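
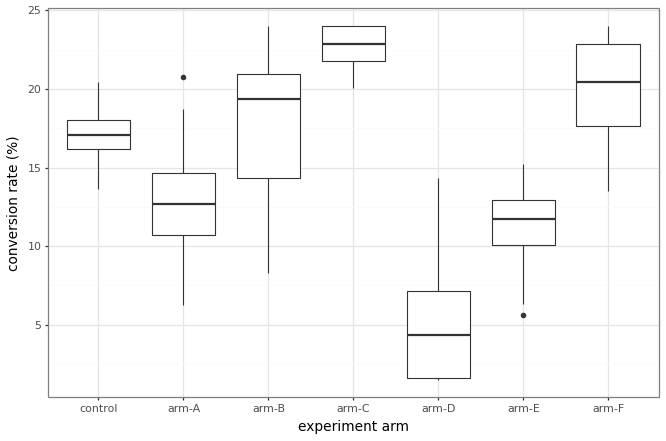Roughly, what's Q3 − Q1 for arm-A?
≈ 4

Q3 ≈ 14, Q1 ≈ 10; IQR ≈ 4.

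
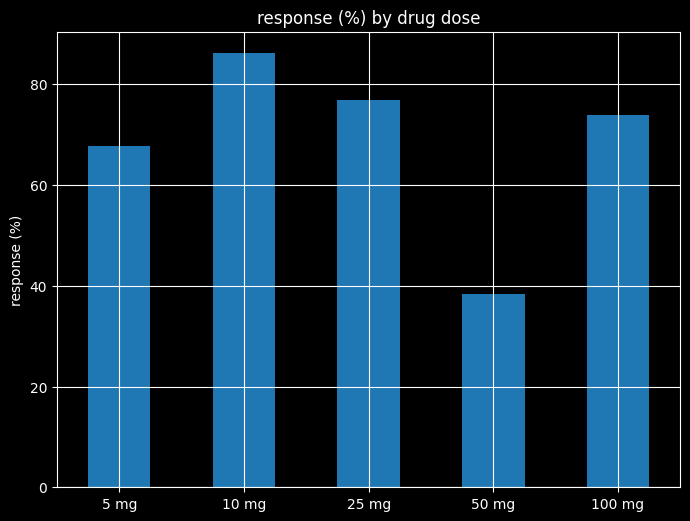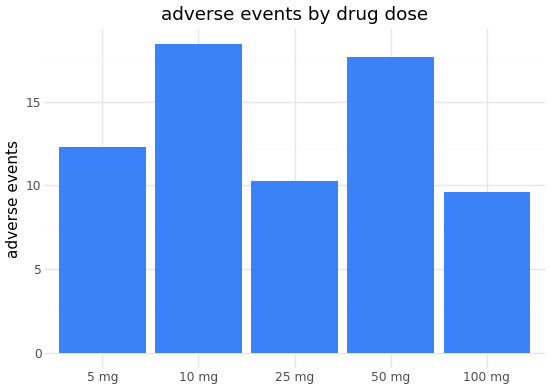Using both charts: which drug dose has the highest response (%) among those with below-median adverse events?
Chart 2 median adverse events ≈ 12; below-median drug doses: 25 mg, 100 mg. Among those, 25 mg has the highest response (%) (≈ 80).

25 mg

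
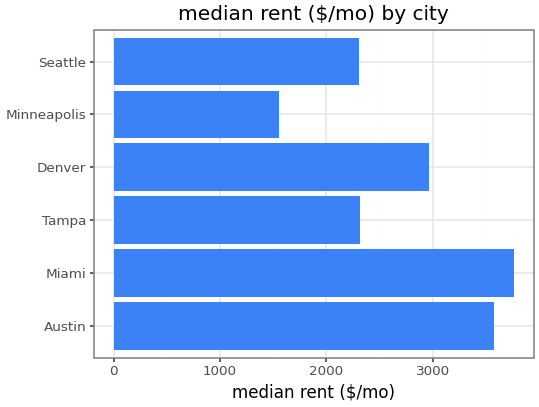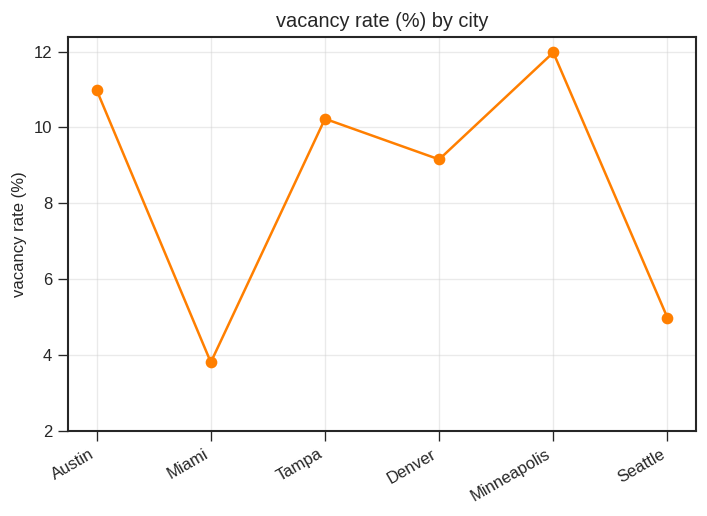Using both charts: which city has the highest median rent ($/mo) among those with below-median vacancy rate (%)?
Miami

Chart 2 median vacancy rate (%) ≈ 10; below-median cities: Miami, Denver, Seattle. Among those, Miami has the highest median rent ($/mo) (≈ 4000).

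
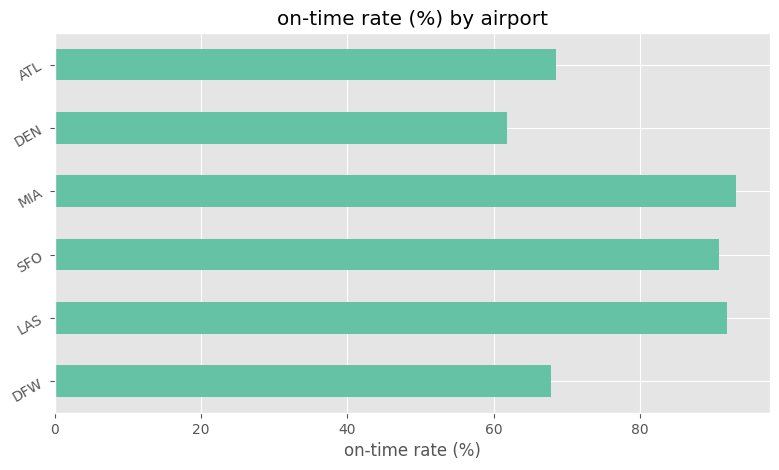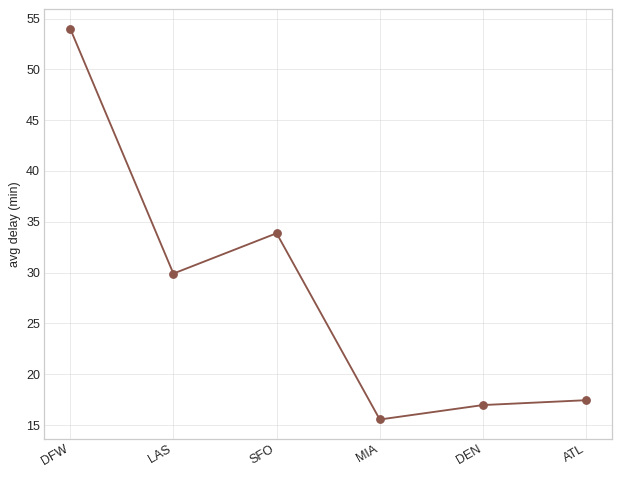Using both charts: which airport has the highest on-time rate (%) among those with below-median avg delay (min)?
MIA

Chart 2 median avg delay (min) ≈ 25; below-median airports: MIA, DEN, ATL. Among those, MIA has the highest on-time rate (%) (≈ 90).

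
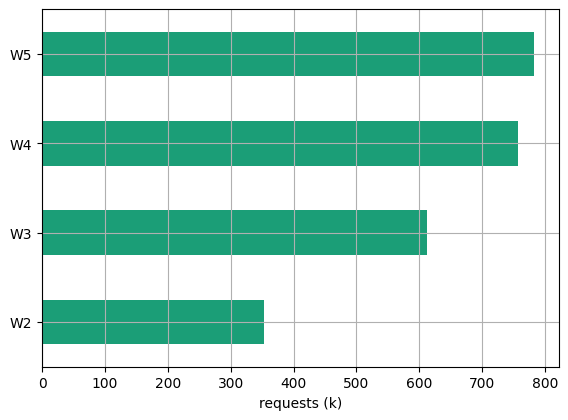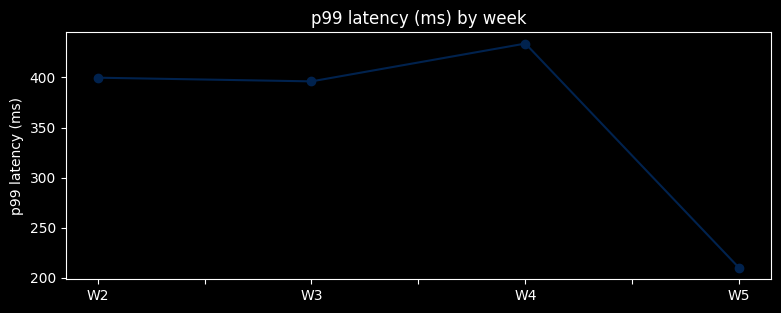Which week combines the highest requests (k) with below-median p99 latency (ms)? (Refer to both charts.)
Chart 2 median p99 latency (ms) ≈ 400; below-median weeks: W3, W5. Among those, W5 has the highest requests (k) (≈ 800).

W5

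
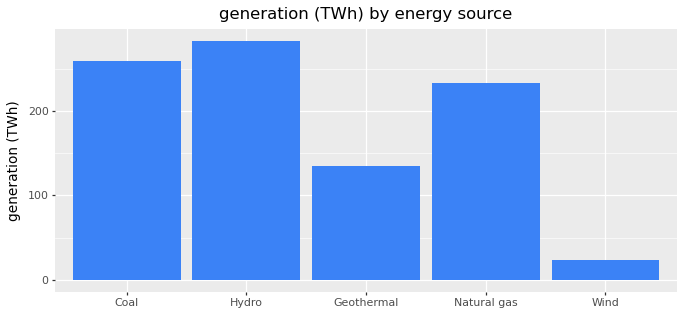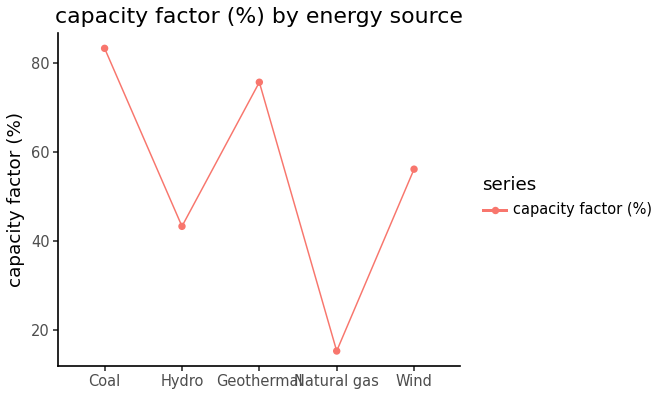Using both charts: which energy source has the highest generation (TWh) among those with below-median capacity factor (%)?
Chart 2 median capacity factor (%) ≈ 60; below-median energy sources: Hydro, Natural gas. Among those, Hydro has the highest generation (TWh) (≈ 300).

Hydro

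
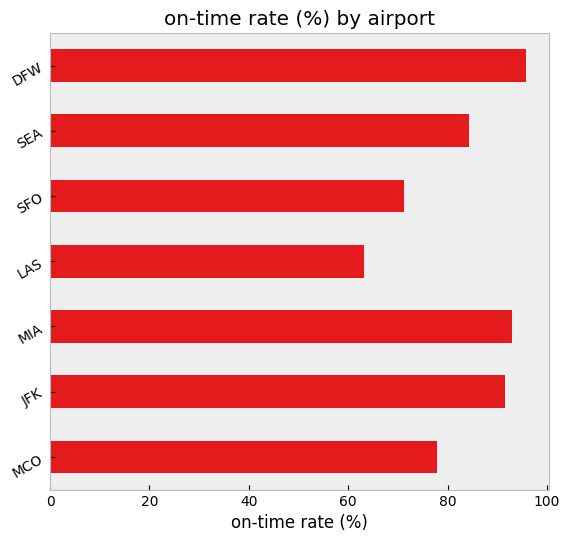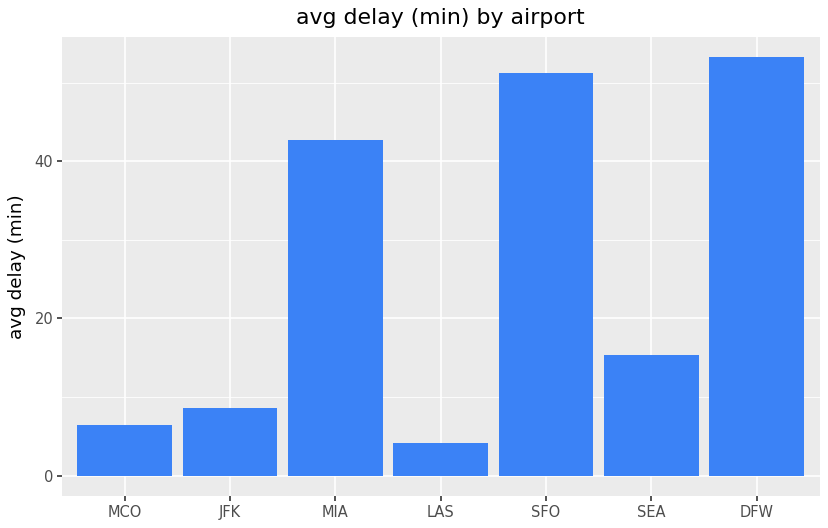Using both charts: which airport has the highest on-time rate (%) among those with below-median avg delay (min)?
JFK

Chart 2 median avg delay (min) ≈ 15; below-median airports: MCO, JFK, LAS. Among those, JFK has the highest on-time rate (%) (≈ 90).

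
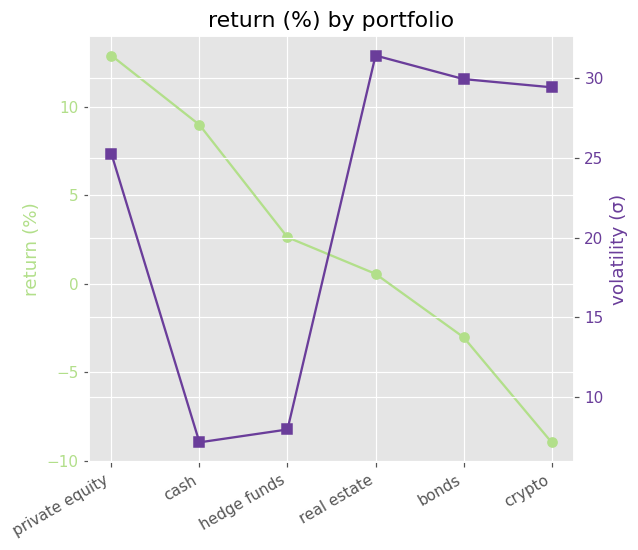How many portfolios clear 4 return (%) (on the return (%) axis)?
Above 4: private equity, cash.

2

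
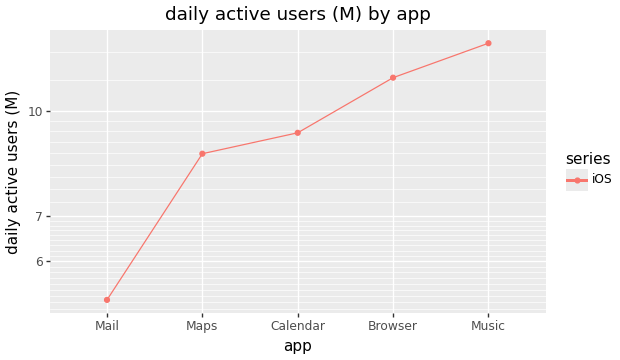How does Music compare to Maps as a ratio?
Music ≈ 13, Maps ≈ 9; 13/9 ≈ 1.44.

≈ 1.44×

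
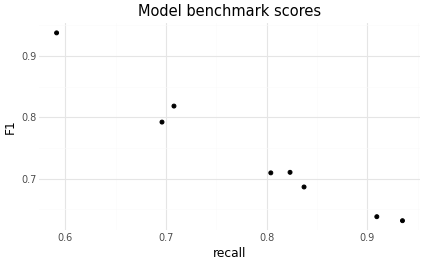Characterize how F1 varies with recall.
negative, strong

Points are negatively correlated; strong (|r| ≈ 1.0).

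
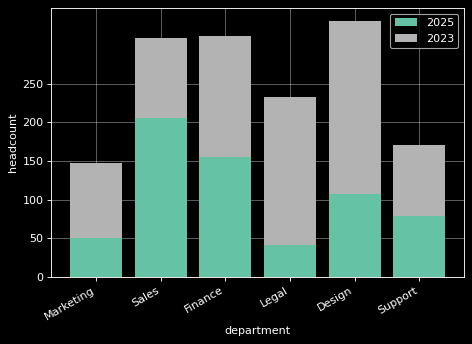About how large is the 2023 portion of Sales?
≈ 100

2023 top ≈ 300, bottom ≈ 200; segment ≈ 100.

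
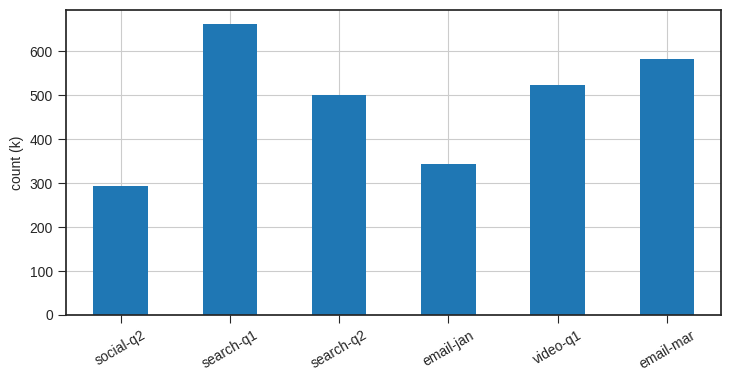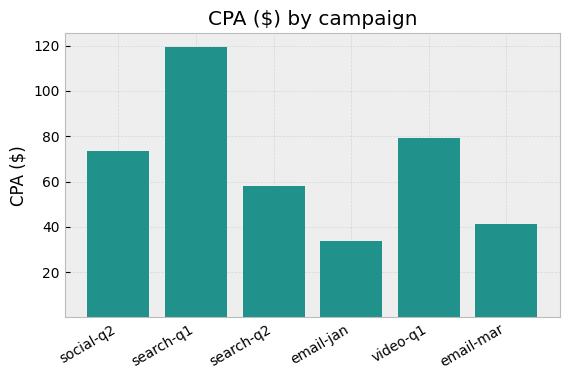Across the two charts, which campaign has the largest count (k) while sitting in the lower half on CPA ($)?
email-mar

Chart 2 median CPA ($) ≈ 60; below-median campaigns: search-q2, email-jan, email-mar. Among those, email-mar has the highest count (k) (≈ 600).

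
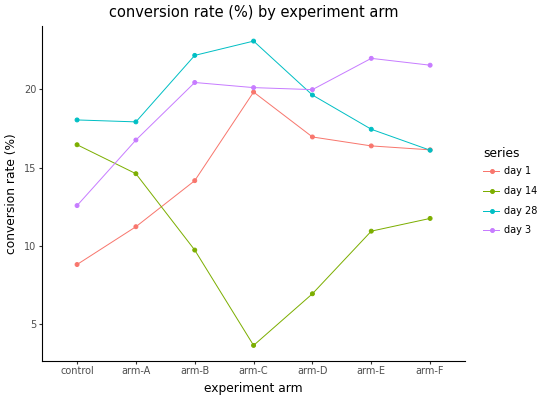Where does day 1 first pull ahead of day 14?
arm-A: day 1 ≈ 12 vs day 14 ≈ 14 (not yet); arm-B: day 1 ≈ 14 vs day 14 ≈ 10 (first crossover).

arm-B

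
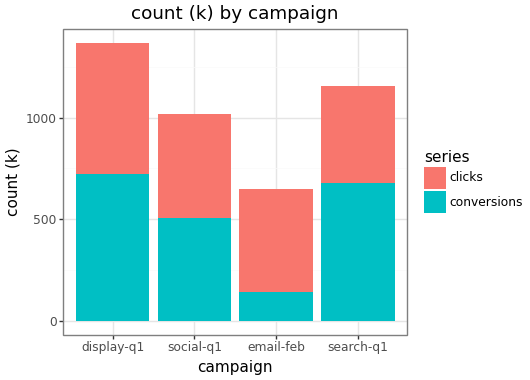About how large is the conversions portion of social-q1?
≈ 600

conversions top ≈ 600, bottom ≈ 0; segment ≈ 600.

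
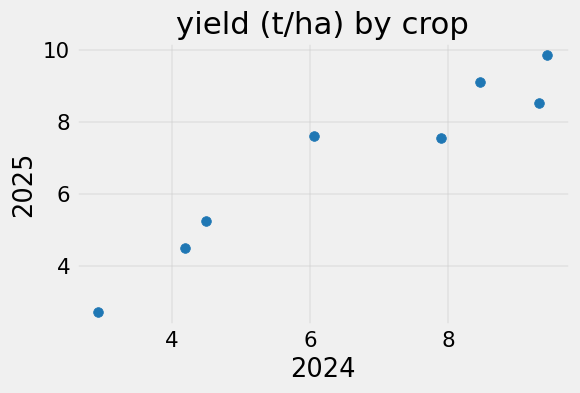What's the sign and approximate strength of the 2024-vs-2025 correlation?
positive, strong

Points are positively correlated; strong (|r| ≈ 1.0).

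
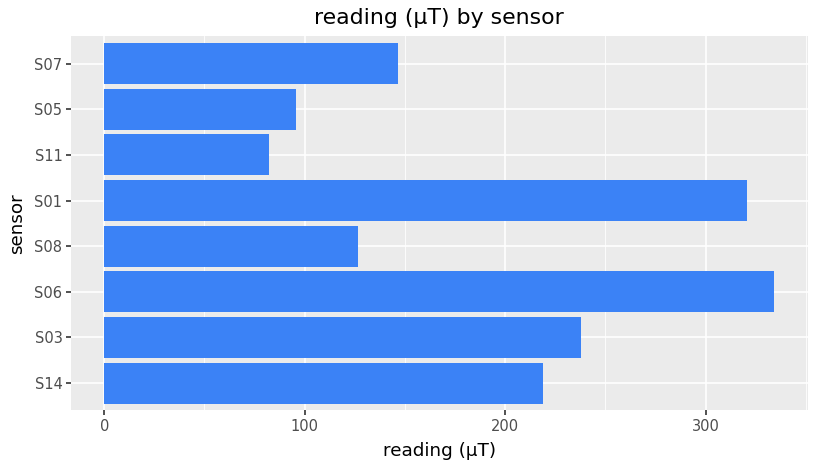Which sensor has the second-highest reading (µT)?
S01

Top 3: S06 ≈ 350, S01 ≈ 300, S03 ≈ 250.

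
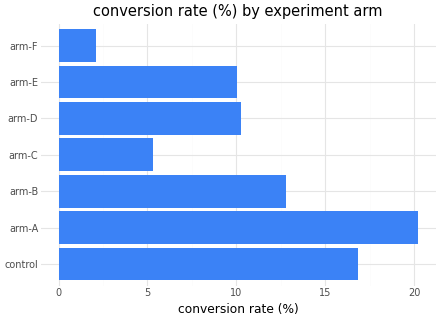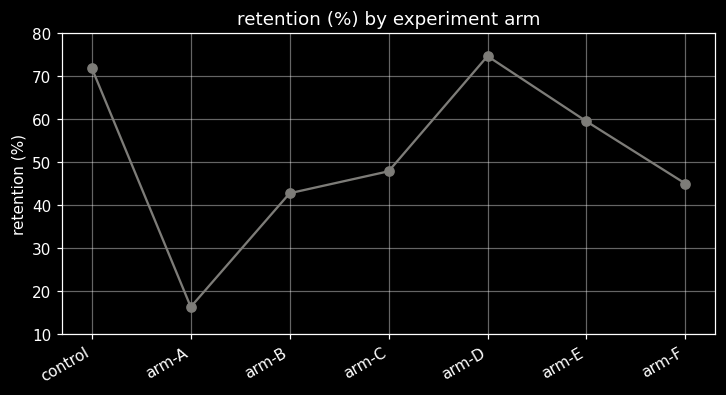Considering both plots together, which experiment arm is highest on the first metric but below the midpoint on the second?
Chart 2 median retention (%) ≈ 50; below-median experiment arms: arm-A, arm-B, arm-F. Among those, arm-A has the highest conversion rate (%) (≈ 20).

arm-A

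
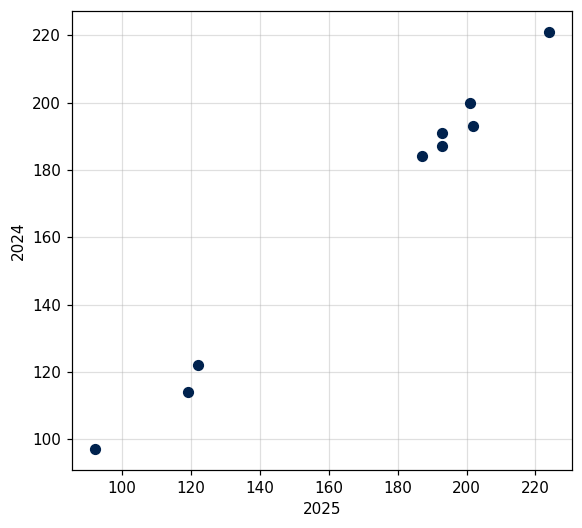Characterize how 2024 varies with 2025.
positive, strong

Points are positively correlated; strong (|r| ≈ 1.0).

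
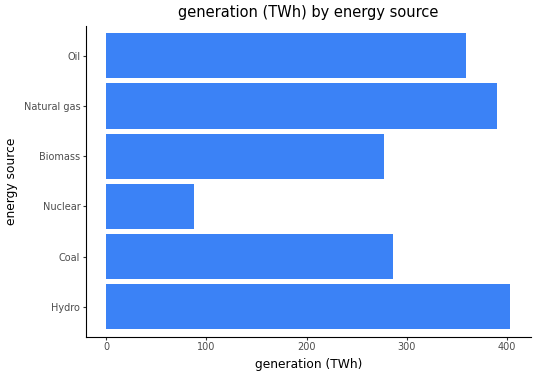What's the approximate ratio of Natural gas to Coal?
Natural gas ≈ 400, Coal ≈ 300; 400/300 ≈ 1.33.

≈ 1.33×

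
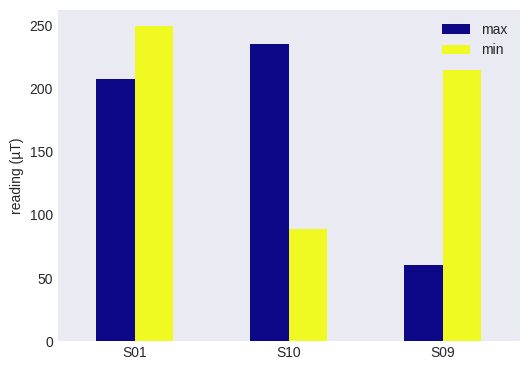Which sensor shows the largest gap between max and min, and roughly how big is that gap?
S09, ≈ 175 µT

S09: max ≈ 50, min ≈ 225 → gap ≈ 175. Next-largest (S10) is only ≈ 125.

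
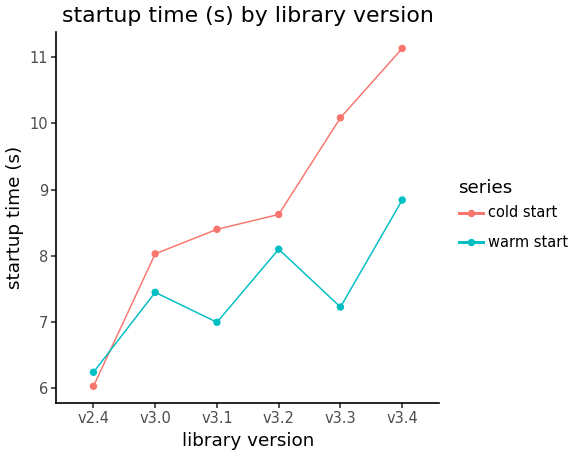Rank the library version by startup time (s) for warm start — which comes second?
Top 3 for warm start: v3.4 ≈ 9.0, v3.2 ≈ 8.0, v3.0 ≈ 7.5.

v3.2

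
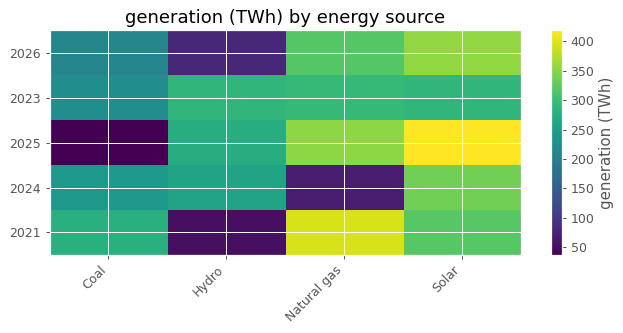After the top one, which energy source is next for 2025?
Top 3 for 2025: Solar ≈ 400, Natural gas ≈ 350, Hydro ≈ 250.

Natural gas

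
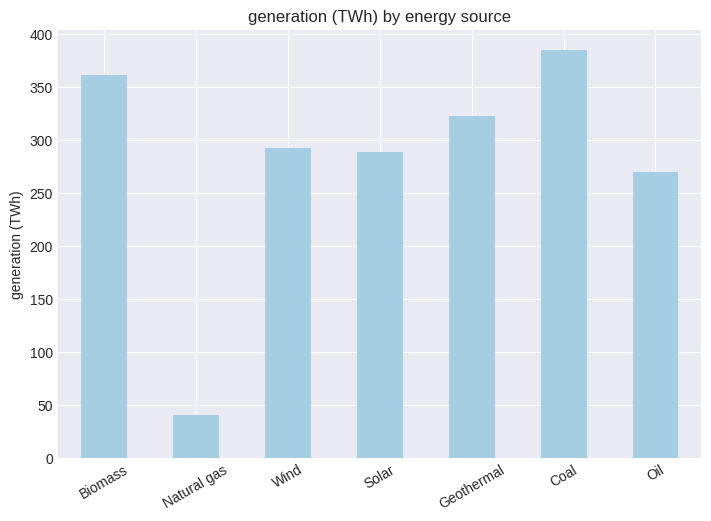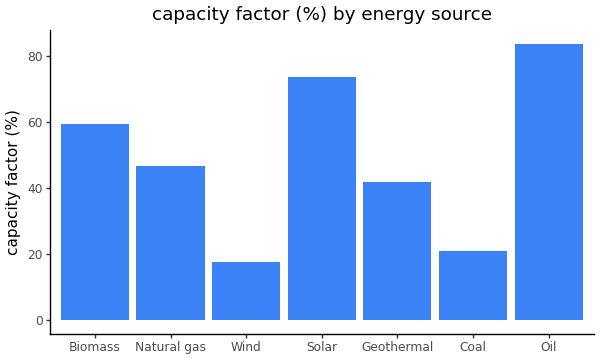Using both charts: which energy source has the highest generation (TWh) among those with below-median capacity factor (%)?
Chart 2 median capacity factor (%) ≈ 50; below-median energy sources: Wind, Geothermal, Coal. Among those, Coal has the highest generation (TWh) (≈ 400).

Coal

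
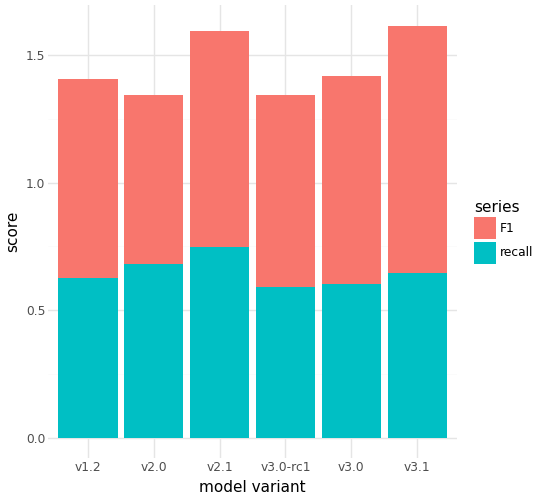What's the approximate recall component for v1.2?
≈ 0.6

recall top ≈ 0.6, bottom ≈ 0.0; segment ≈ 0.6.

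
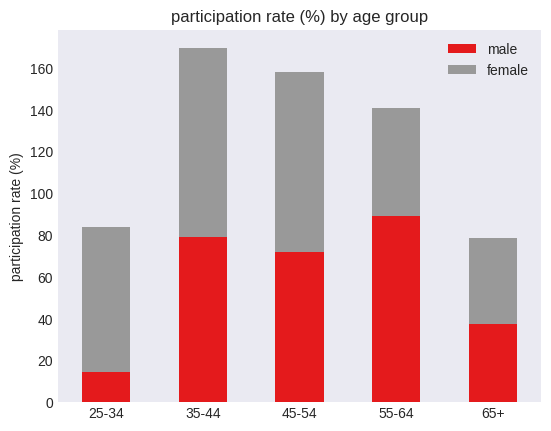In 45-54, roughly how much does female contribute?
female top ≈ 160, bottom ≈ 80; segment ≈ 80.

≈ 80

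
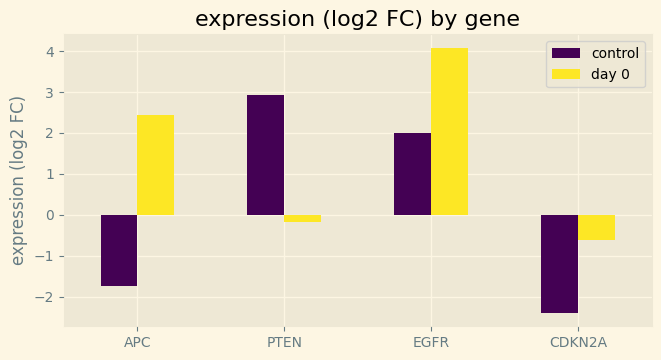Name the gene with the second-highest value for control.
EGFR

Top 3 for control: PTEN ≈ 3, EGFR ≈ 2, APC ≈ -2.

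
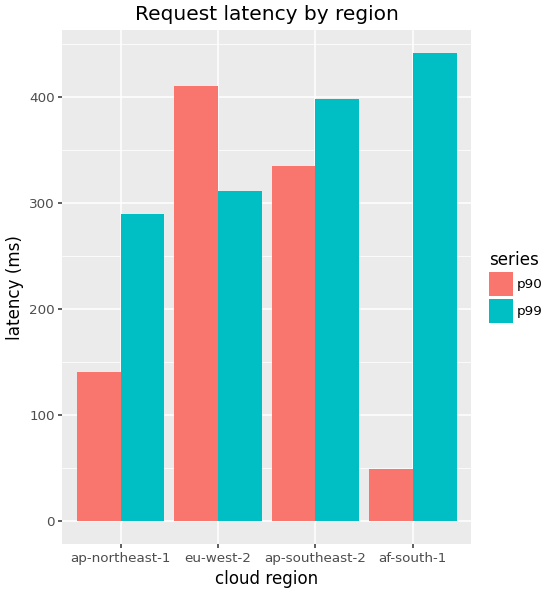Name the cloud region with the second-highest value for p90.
Top 3 for p90: eu-west-2 ≈ 400, ap-southeast-2 ≈ 350, ap-northeast-1 ≈ 150.

ap-southeast-2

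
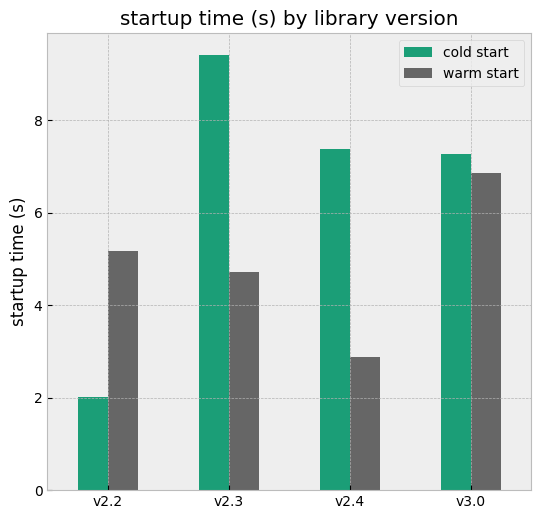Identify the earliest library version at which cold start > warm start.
v2.2: cold start ≈ 2 vs warm start ≈ 5 (not yet); v2.3: cold start ≈ 9 vs warm start ≈ 5 (first crossover).

v2.3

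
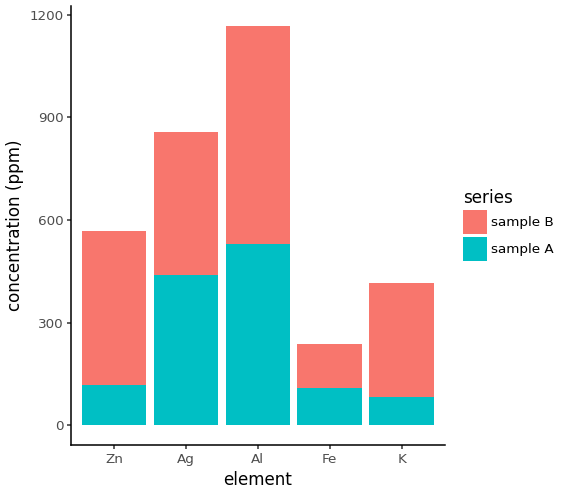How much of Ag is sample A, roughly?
sample A top ≈ 400, bottom ≈ 0; segment ≈ 400.

≈ 400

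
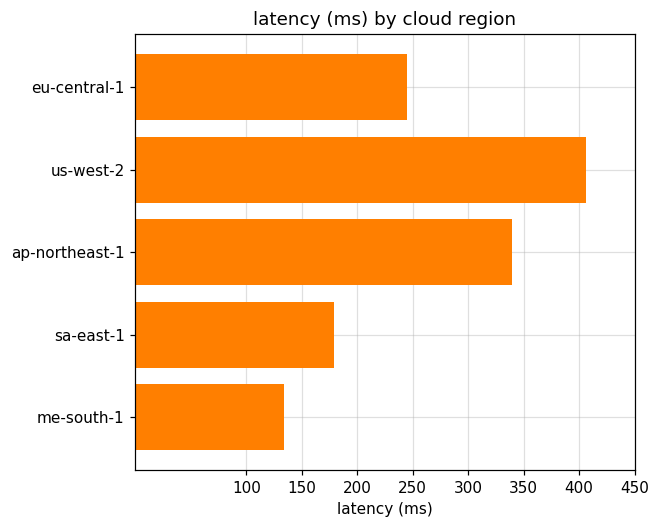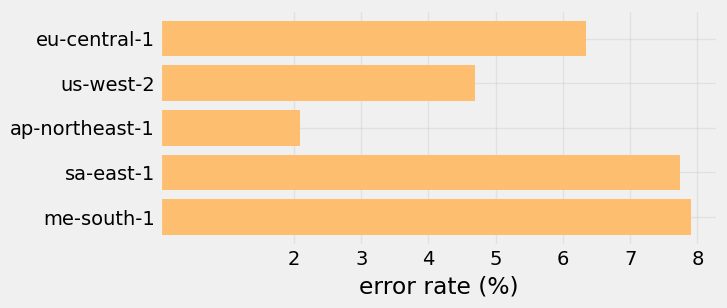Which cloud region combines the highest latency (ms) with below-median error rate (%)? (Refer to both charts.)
Chart 2 median error rate (%) ≈ 6; below-median cloud regions: us-west-2, ap-northeast-1. Among those, us-west-2 has the highest latency (ms) (≈ 400).

us-west-2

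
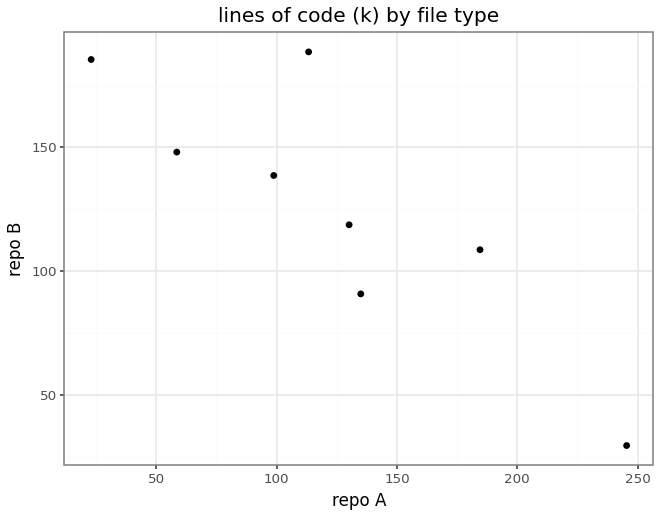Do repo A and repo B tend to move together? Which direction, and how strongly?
negative, strong

Points are negatively correlated; strong (|r| ≈ 0.9).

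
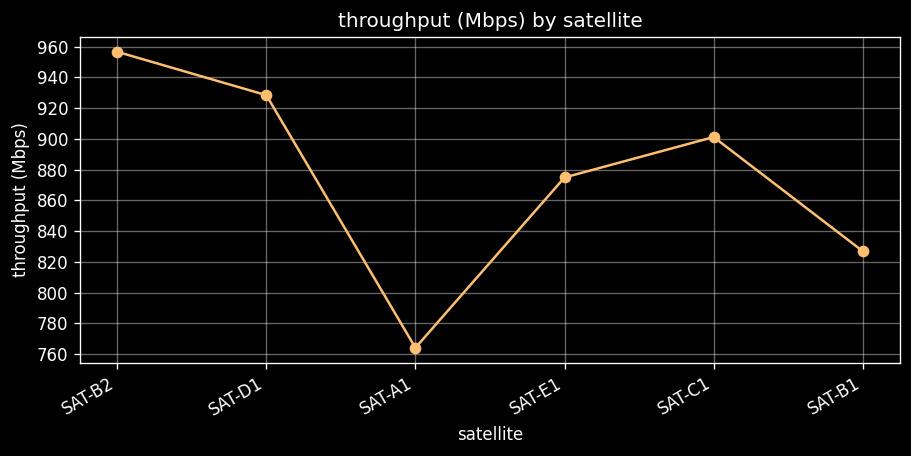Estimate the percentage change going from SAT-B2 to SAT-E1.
SAT-B2 ≈ 960, SAT-E1 ≈ 880; (880 − 960) / 960 ≈ -8.3%.

≈ -8.3%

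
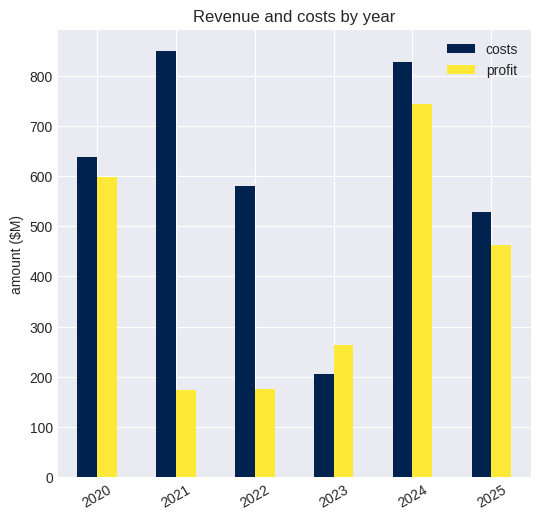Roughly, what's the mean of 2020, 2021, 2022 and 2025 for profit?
(600 + 200 + 200 + 500) / 4 ≈ 375.

≈ 375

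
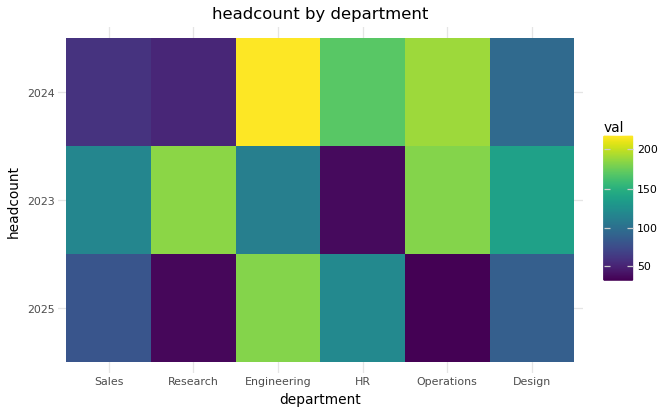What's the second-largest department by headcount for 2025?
HR

Top 3 for 2025: Engineering ≈ 180, HR ≈ 120, Design ≈ 80.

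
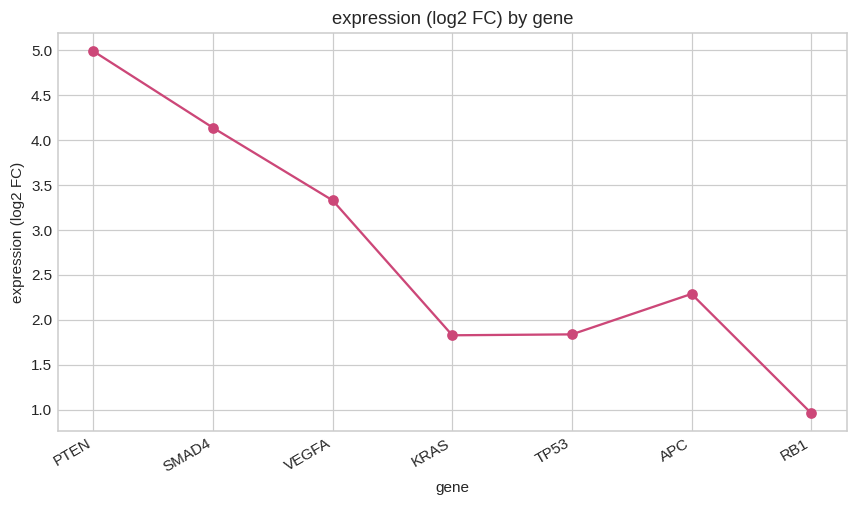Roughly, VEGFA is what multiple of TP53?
≈ 1.75×

VEGFA ≈ 3.5, TP53 ≈ 2.0; 3.5/2.0 ≈ 1.75.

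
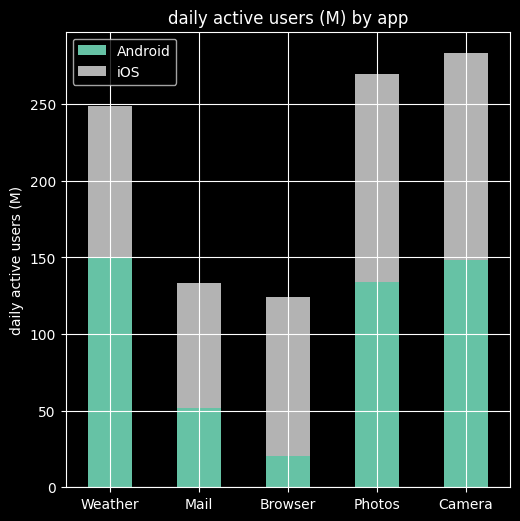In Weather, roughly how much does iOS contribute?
iOS top ≈ 250, bottom ≈ 150; segment ≈ 100.

≈ 100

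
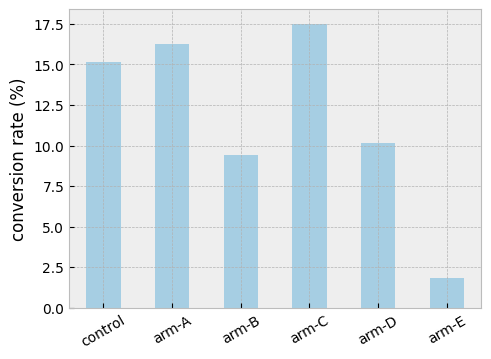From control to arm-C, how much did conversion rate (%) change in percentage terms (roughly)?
≈ +12.5%

control ≈ 16, arm-C ≈ 18; (18 − 16) / 16 ≈ +12.5%.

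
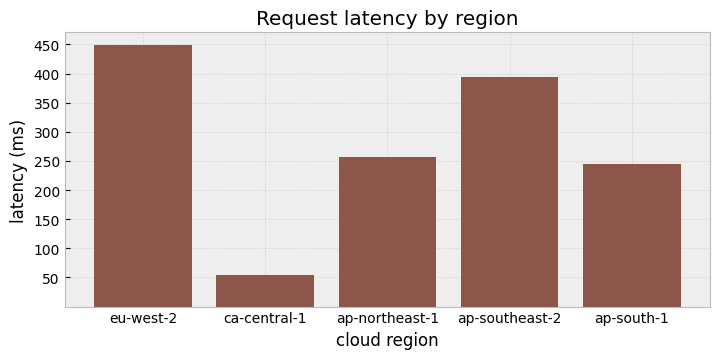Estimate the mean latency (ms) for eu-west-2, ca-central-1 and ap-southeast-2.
≈ 300

(450 + 50 + 400) / 3 ≈ 300.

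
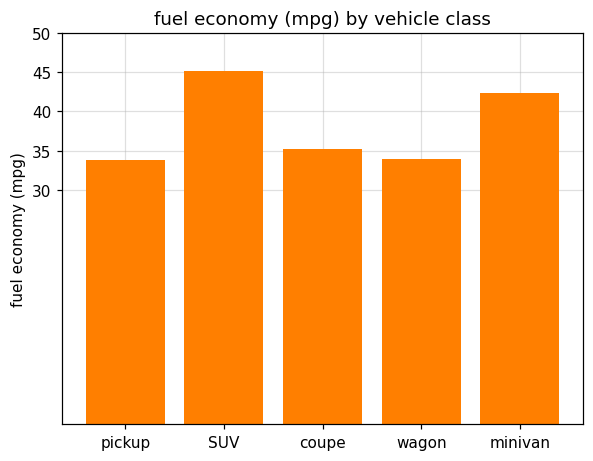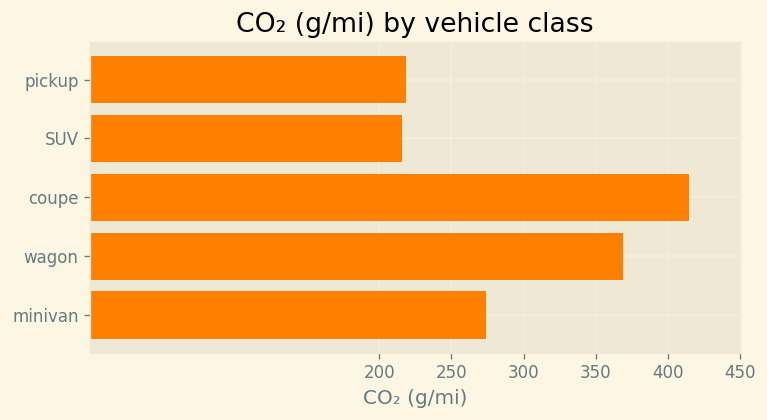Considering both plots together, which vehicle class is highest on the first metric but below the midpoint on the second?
SUV

Chart 2 median CO₂ (g/mi) ≈ 250; below-median vehicle classes: pickup, SUV. Among those, SUV has the highest fuel economy (mpg) (≈ 45).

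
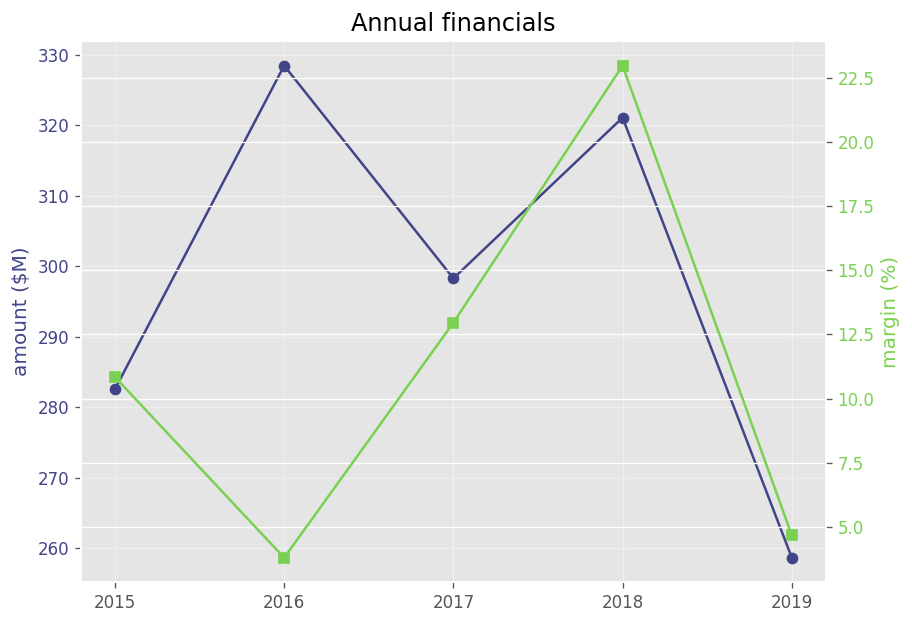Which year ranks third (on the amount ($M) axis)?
Top 4 (on the amount ($M) axis): 2016 ≈ 330, 2018 ≈ 320, 2017 ≈ 300, 2015 ≈ 280.

2017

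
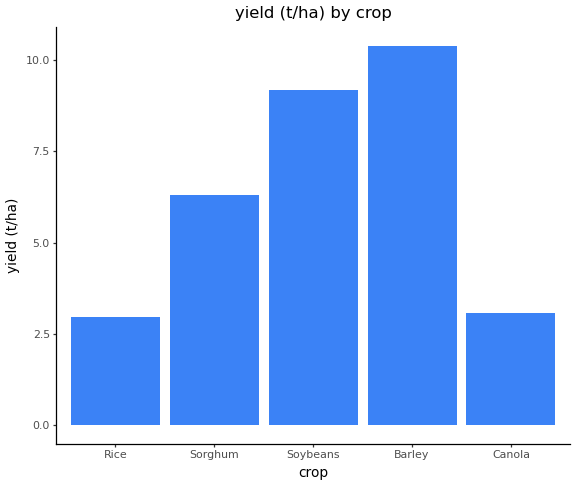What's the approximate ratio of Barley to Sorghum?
≈ 1.67×

Barley ≈ 10, Sorghum ≈ 6; 10/6 ≈ 1.67.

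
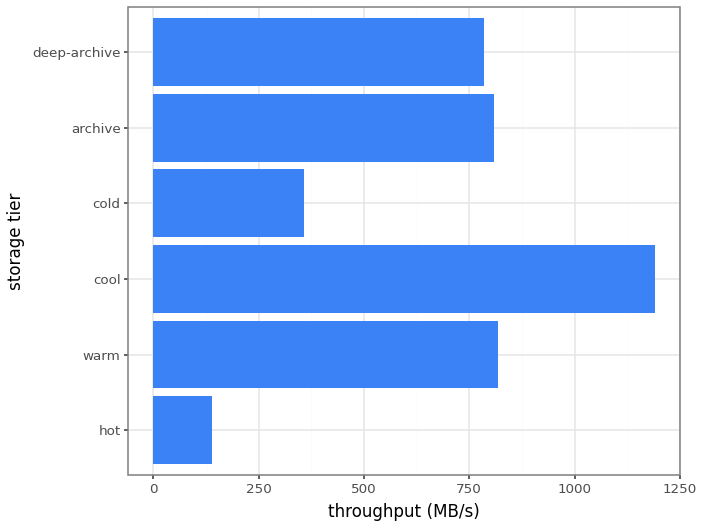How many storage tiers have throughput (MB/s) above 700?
4

Above 700: warm, cool, archive, deep-archive.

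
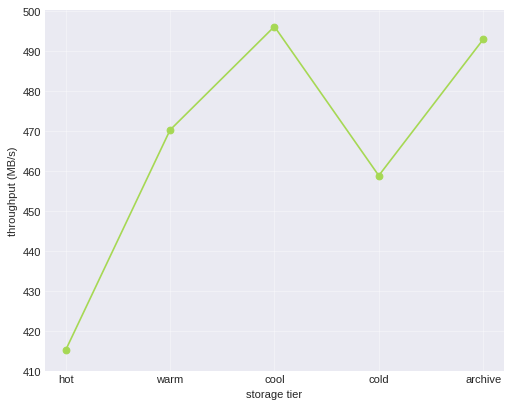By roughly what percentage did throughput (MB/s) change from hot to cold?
hot ≈ 420, cold ≈ 460; (460 − 420) / 420 ≈ +9.5%.

≈ +9.5%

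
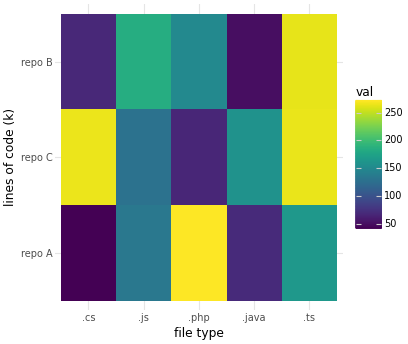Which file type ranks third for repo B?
Top 4 for repo B: .ts ≈ 260, .js ≈ 180, .php ≈ 160, .cs ≈ 60.

.php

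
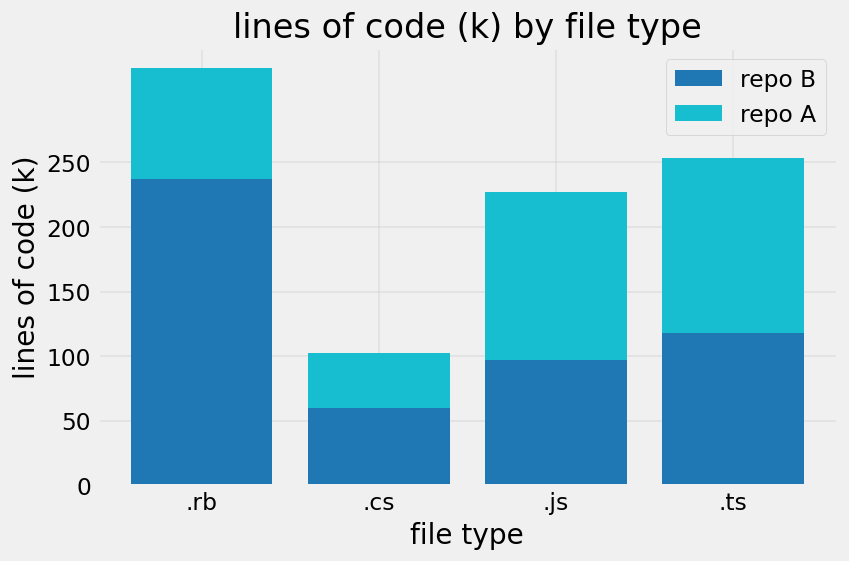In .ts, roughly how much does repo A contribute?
repo A top ≈ 250, bottom ≈ 100; segment ≈ 150.

≈ 150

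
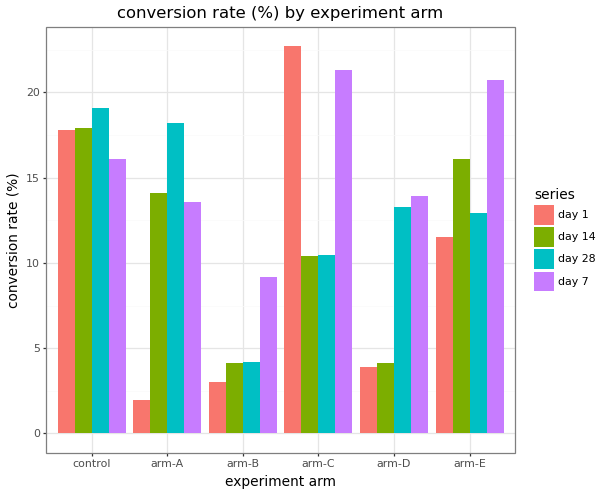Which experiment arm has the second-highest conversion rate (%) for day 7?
Top 3 for day 7: arm-C ≈ 22, arm-E ≈ 20, control ≈ 16.

arm-E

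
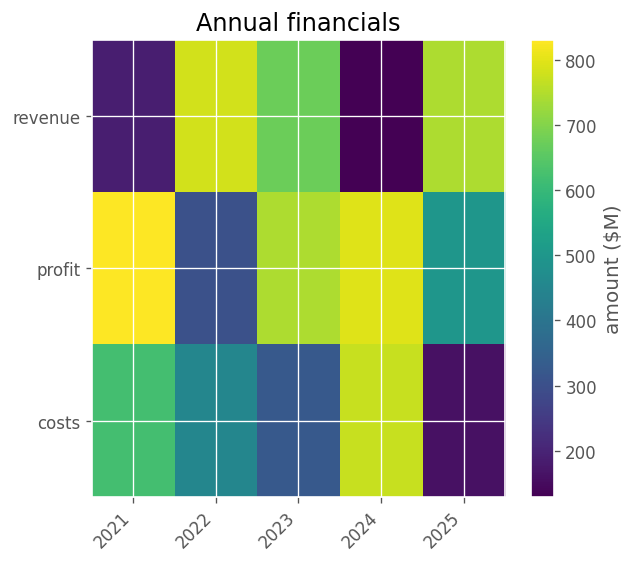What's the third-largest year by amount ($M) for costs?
Top 4 for costs: 2024 ≈ 800, 2021 ≈ 600, 2022 ≈ 500, 2023 ≈ 300.

2022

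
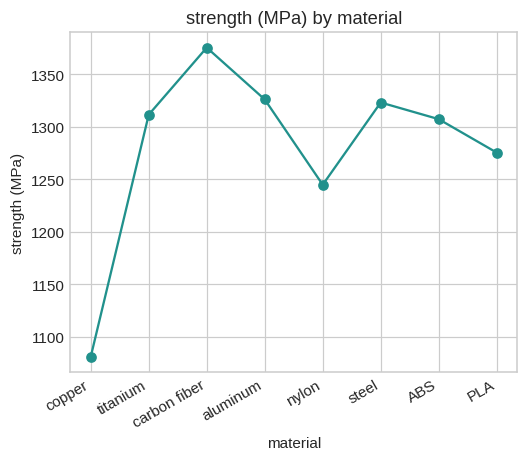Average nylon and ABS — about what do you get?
(1250 + 1300) / 2 ≈ 1275.

≈ 1275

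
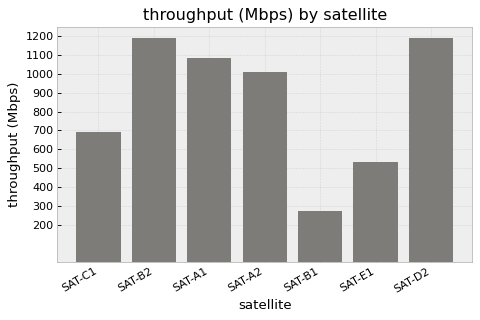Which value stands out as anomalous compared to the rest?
SAT-B1 ≈ 300; the rest sit between ≈ 500 and ≈ 1200.

SAT-B1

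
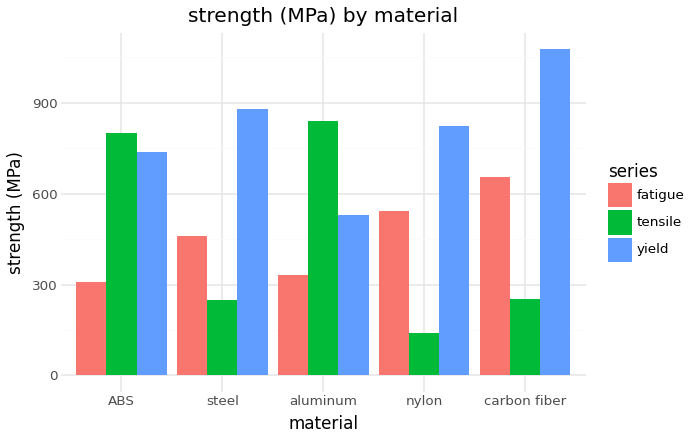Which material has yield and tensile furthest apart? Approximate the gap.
carbon fiber: yield ≈ 1100, tensile ≈ 300 → gap ≈ 800. Next-largest (nylon) is only ≈ 700.

carbon fiber, ≈ 800 MPa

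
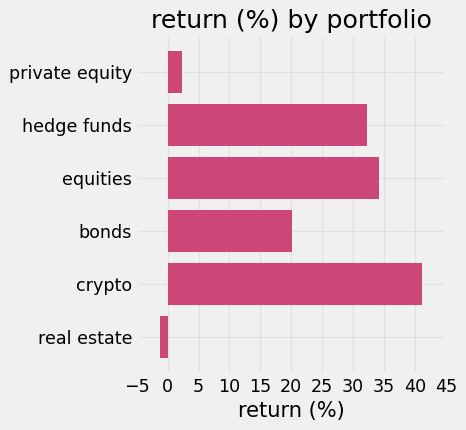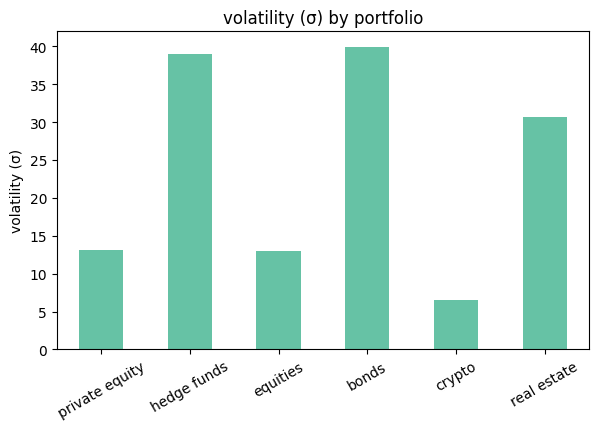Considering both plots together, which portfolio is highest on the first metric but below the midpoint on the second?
crypto

Chart 2 median volatility (σ) ≈ 20; below-median portfolios: private equity, equities, crypto. Among those, crypto has the highest return (%) (≈ 40).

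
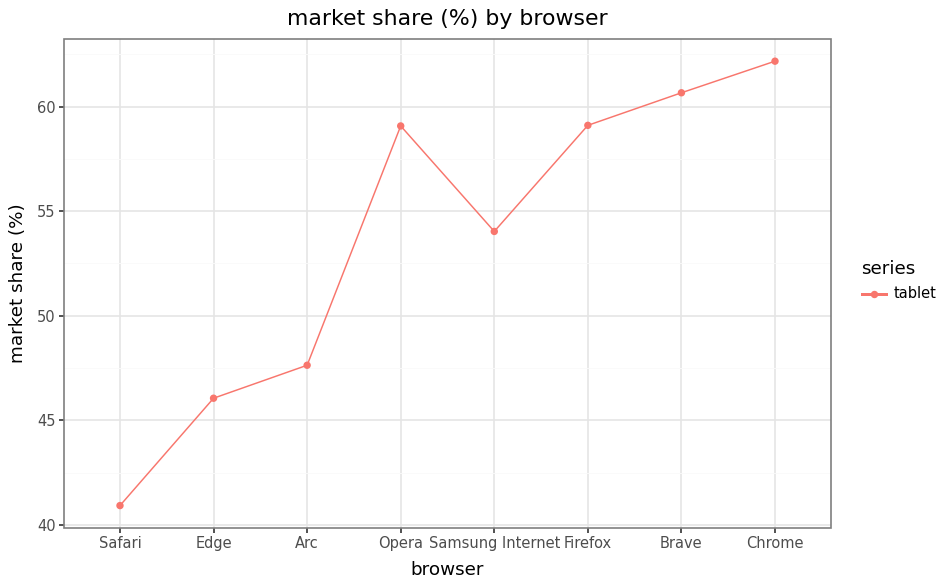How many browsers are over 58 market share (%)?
4

Above 58: Opera, Firefox, Brave, Chrome.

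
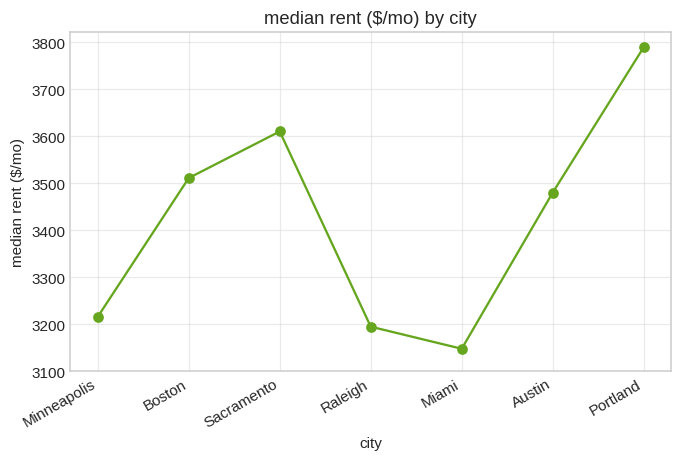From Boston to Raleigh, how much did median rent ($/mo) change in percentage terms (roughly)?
≈ -8.6%

Boston ≈ 3500, Raleigh ≈ 3200; (3200 − 3500) / 3500 ≈ -8.6%.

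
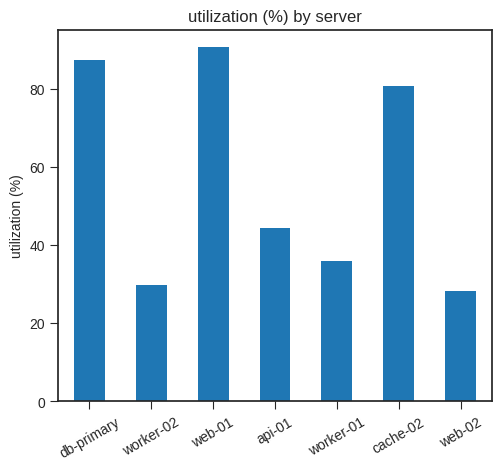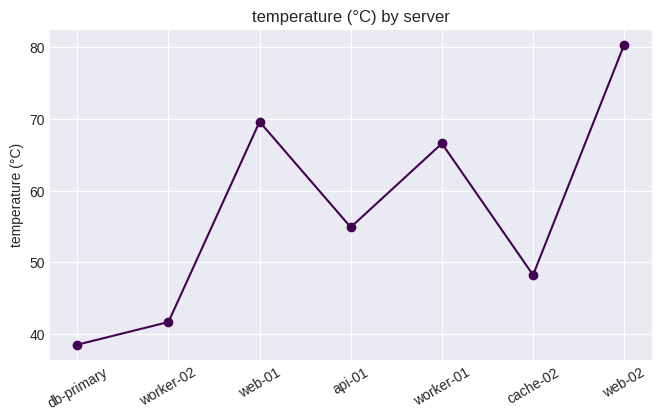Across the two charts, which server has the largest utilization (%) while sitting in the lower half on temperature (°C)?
Chart 2 median temperature (°C) ≈ 50; below-median servers: db-primary, worker-02, cache-02. Among those, db-primary has the highest utilization (%) (≈ 90).

db-primary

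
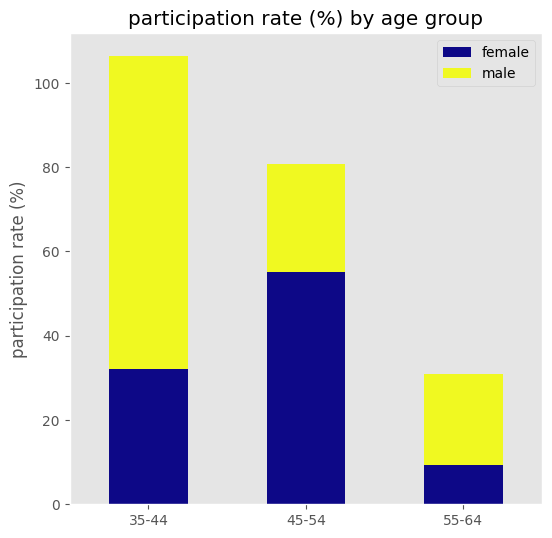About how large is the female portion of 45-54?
≈ 60

female top ≈ 60, bottom ≈ 0; segment ≈ 60.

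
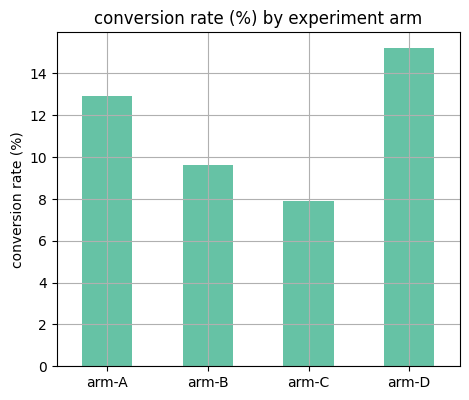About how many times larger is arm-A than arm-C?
arm-A ≈ 12, arm-C ≈ 8; 12/8 ≈ 1.5.

≈ 1.5×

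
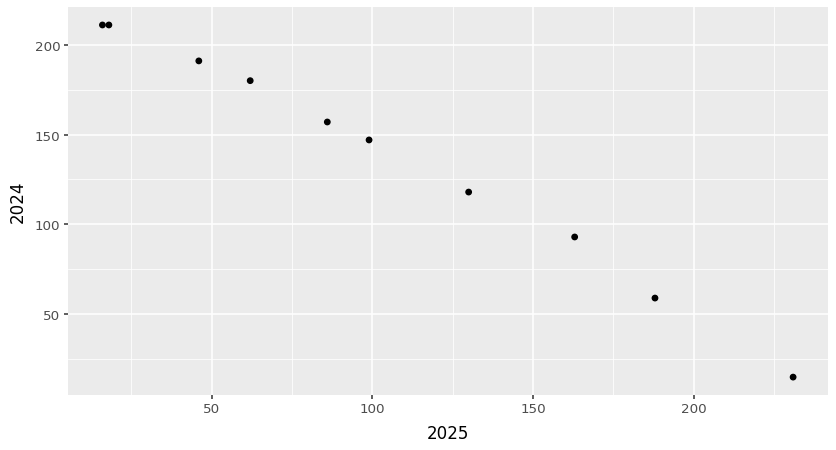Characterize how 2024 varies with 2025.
Points are negatively correlated; strong (|r| ≈ 1.0).

negative, strong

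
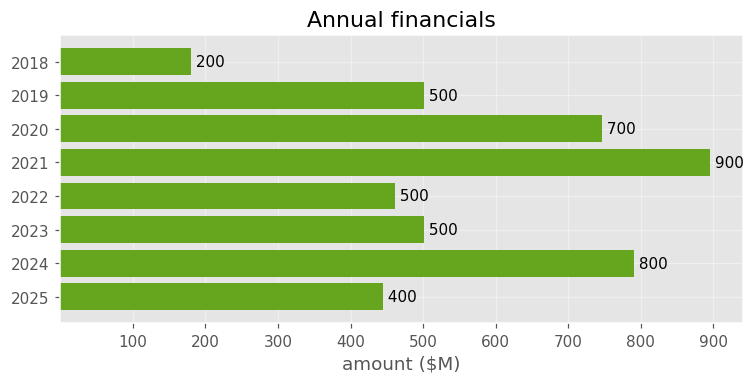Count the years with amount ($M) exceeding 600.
3

Above 600: 2020, 2021, 2024.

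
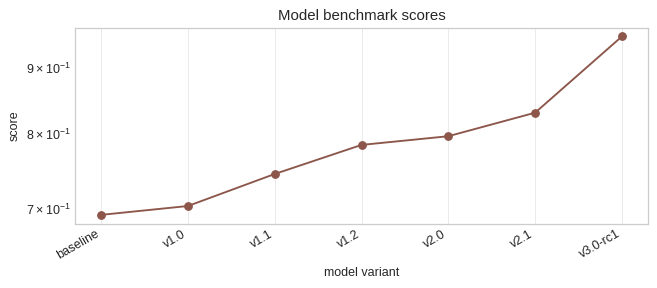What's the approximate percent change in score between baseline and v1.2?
baseline ≈ 0.70, v1.2 ≈ 0.80; (0.80 − 0.70) / 0.70 ≈ +14.3%.

≈ +14.3%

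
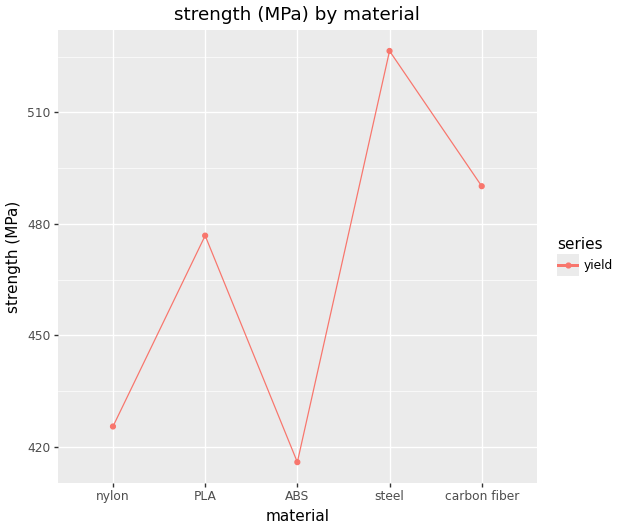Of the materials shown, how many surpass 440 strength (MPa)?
Above 440: PLA, steel, carbon fiber.

3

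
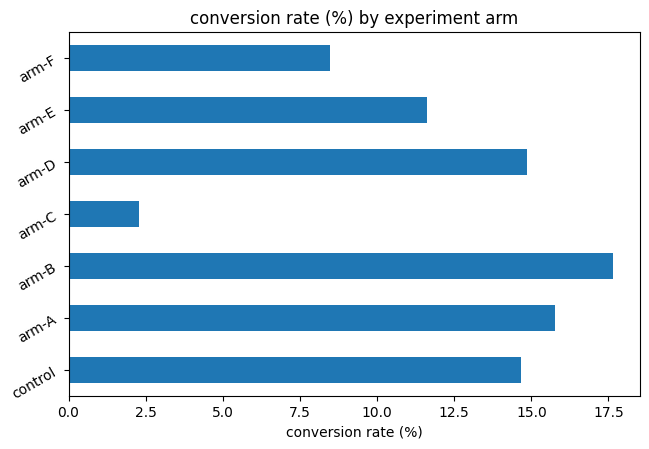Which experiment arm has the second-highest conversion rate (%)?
arm-A

Top 3: arm-B ≈ 18, arm-A ≈ 16, arm-D ≈ 14.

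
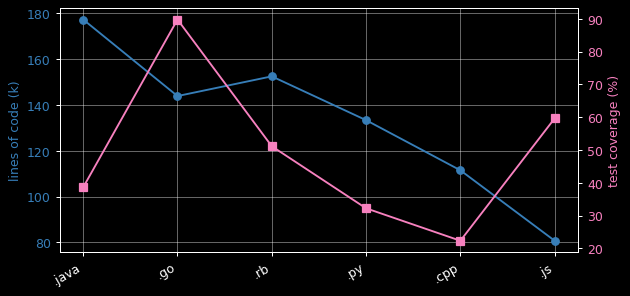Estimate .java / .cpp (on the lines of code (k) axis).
.java ≈ 180, .cpp ≈ 110; 180/110 ≈ 1.64.

≈ 1.64×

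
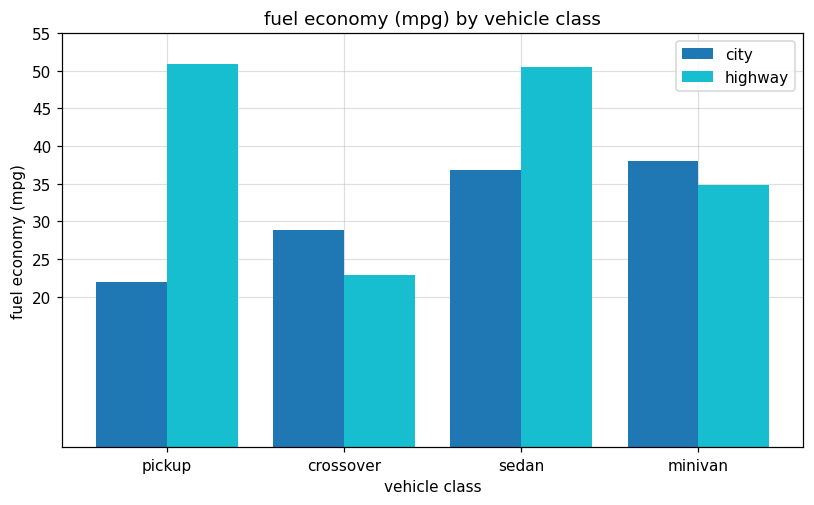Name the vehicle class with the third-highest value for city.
crossover

Top 4 for city: minivan ≈ 40, sedan ≈ 35, crossover ≈ 30, pickup ≈ 20.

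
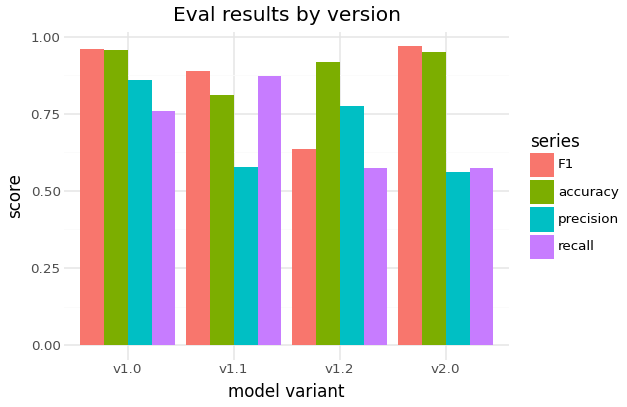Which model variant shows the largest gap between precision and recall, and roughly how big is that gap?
v1.1, ≈ 0.3

v1.1: precision ≈ 0.6, recall ≈ 0.9 → gap ≈ 0.3. Next-largest (v1.2) is only ≈ 0.2.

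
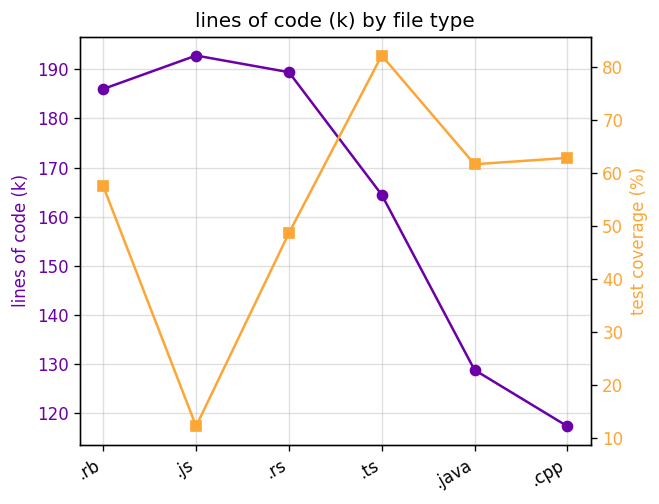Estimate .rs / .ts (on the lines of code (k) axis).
.rs ≈ 190, .ts ≈ 160; 190/160 ≈ 1.19.

≈ 1.19×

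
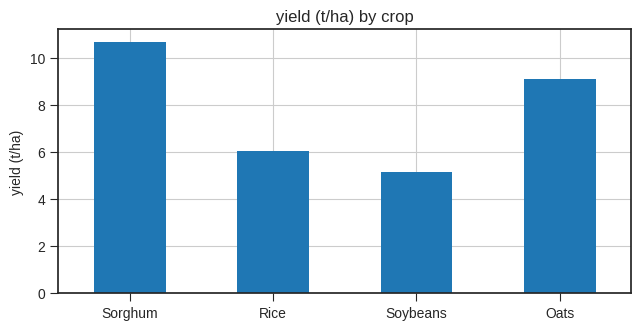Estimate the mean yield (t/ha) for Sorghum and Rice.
(11 + 6) / 2 ≈ 8.

≈ 8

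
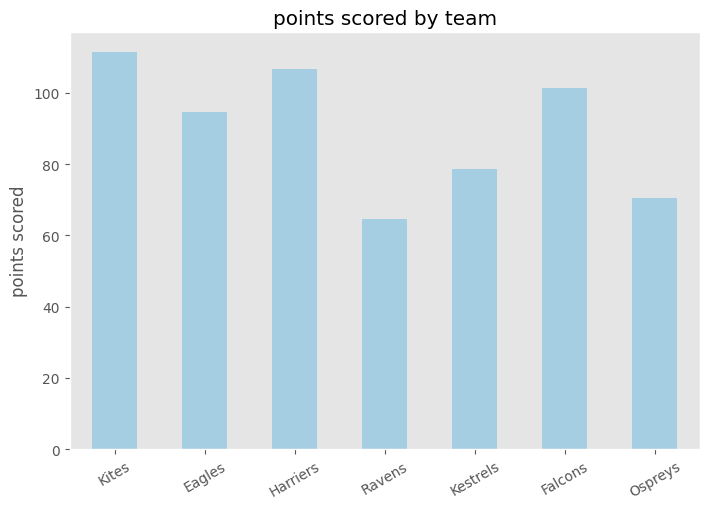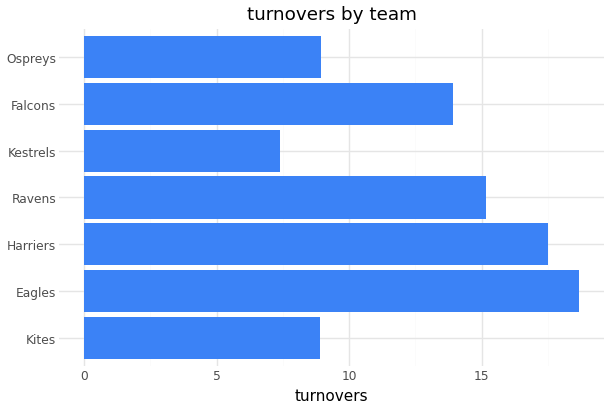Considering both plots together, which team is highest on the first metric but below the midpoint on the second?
Chart 2 median turnovers ≈ 14; below-median teams: Kites, Kestrels, Ospreys. Among those, Kites has the highest points scored (≈ 120).

Kites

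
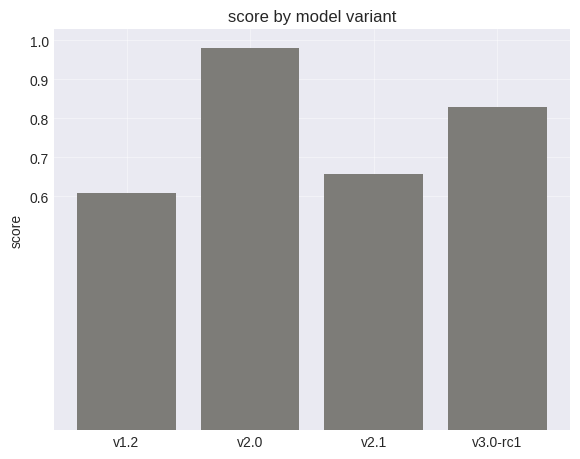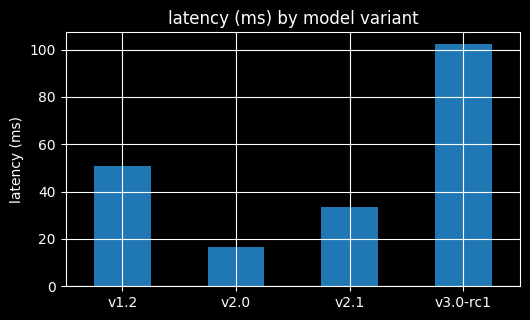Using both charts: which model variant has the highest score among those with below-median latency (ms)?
v2.0

Chart 2 median latency (ms) ≈ 40; below-median model variants: v2.0, v2.1. Among those, v2.0 has the highest score (≈ 1).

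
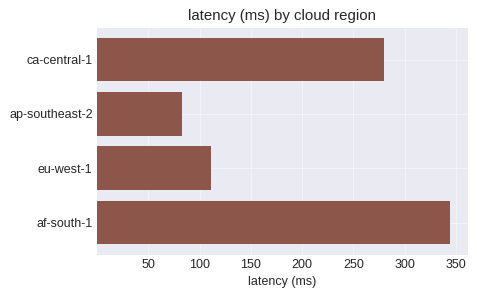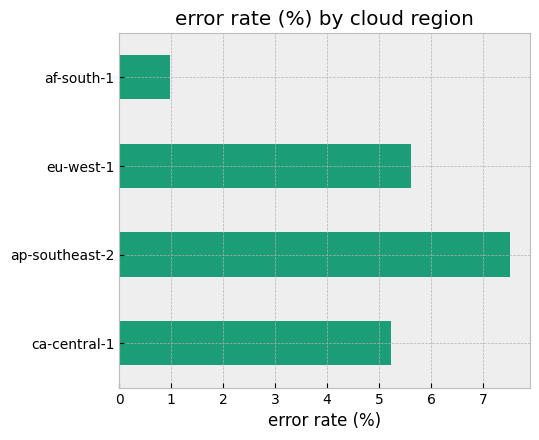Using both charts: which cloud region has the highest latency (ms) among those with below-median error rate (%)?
Chart 2 median error rate (%) ≈ 5; below-median cloud regions: ca-central-1, af-south-1. Among those, af-south-1 has the highest latency (ms) (≈ 350).

af-south-1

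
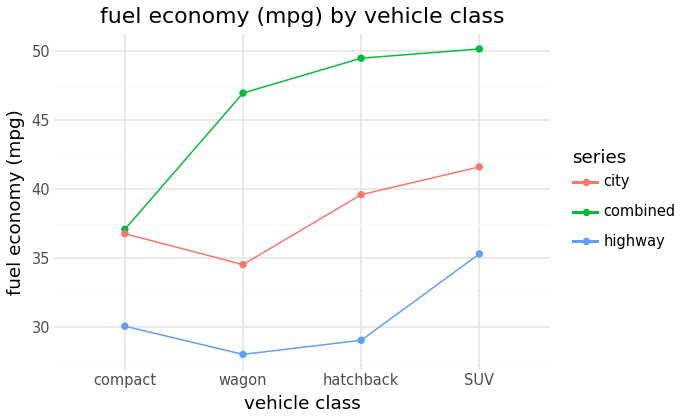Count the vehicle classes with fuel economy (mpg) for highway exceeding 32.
1

Above 32: SUV.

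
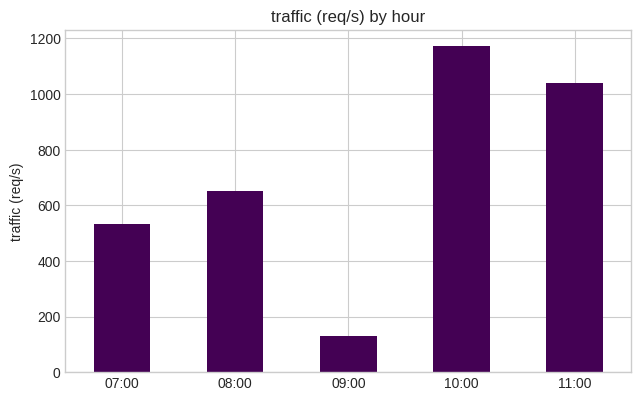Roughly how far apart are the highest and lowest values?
≈ 1100

Max 10:00 ≈ 1200, min 09:00 ≈ 100; range ≈ 1100.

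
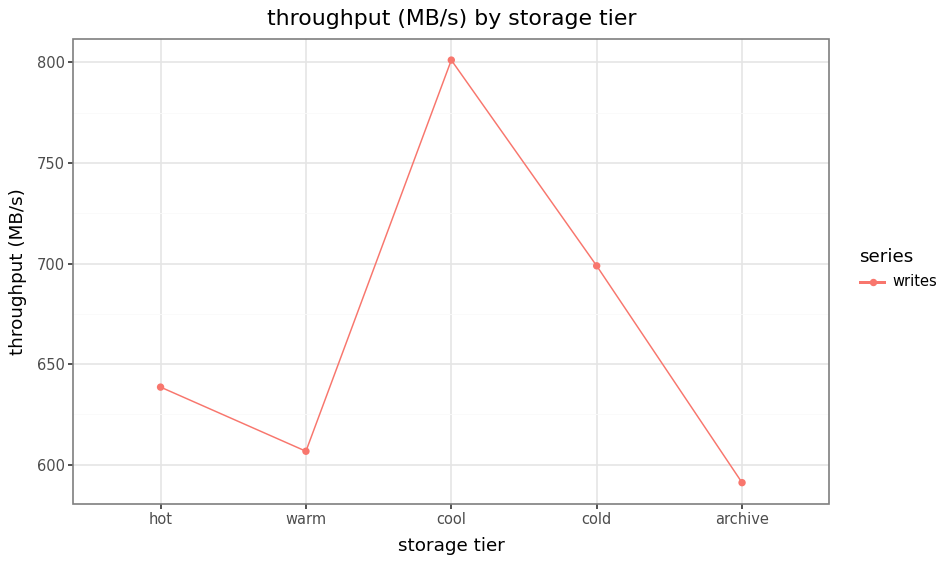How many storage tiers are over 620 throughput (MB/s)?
Above 620: hot, cool, cold.

3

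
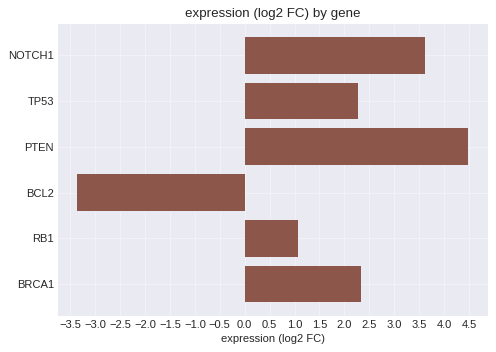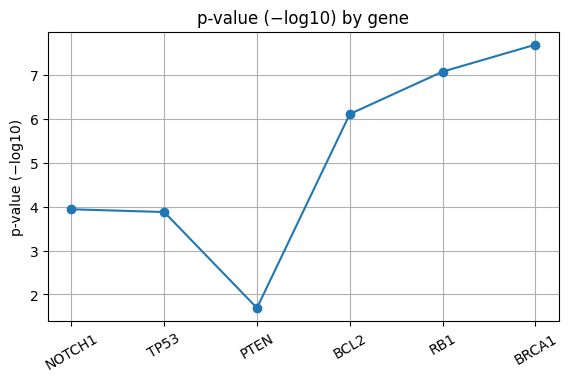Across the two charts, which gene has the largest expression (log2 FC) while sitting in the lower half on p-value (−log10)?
PTEN

Chart 2 median p-value (−log10) ≈ 5; below-median genes: NOTCH1, TP53, PTEN. Among those, PTEN has the highest expression (log2 FC) (≈ 4.5).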